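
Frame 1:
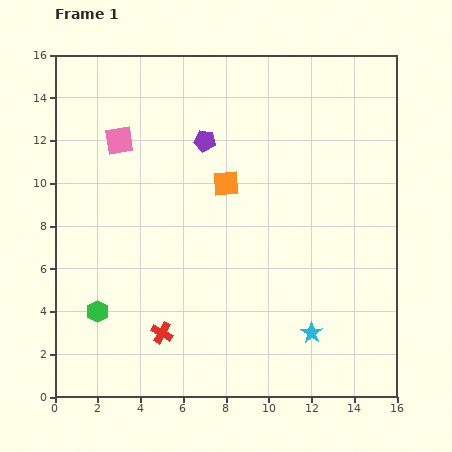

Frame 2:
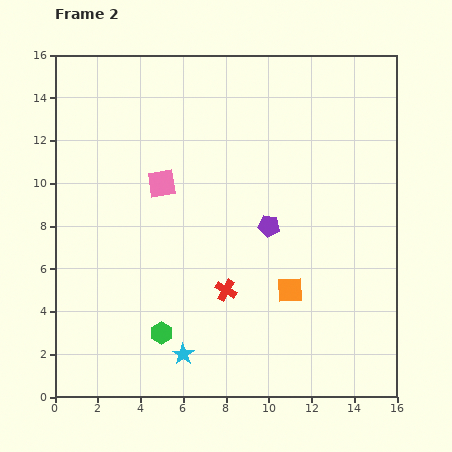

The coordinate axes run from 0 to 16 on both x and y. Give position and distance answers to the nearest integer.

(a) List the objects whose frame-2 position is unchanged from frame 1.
none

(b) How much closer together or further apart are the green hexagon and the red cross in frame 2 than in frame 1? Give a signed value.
+1

Distance in frame 1: 3. Distance in frame 2: 4.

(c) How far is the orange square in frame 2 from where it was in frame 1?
6

The orange square moved from (8, 10) to (11, 5), a distance of √(3² + 5²) ≈ 6.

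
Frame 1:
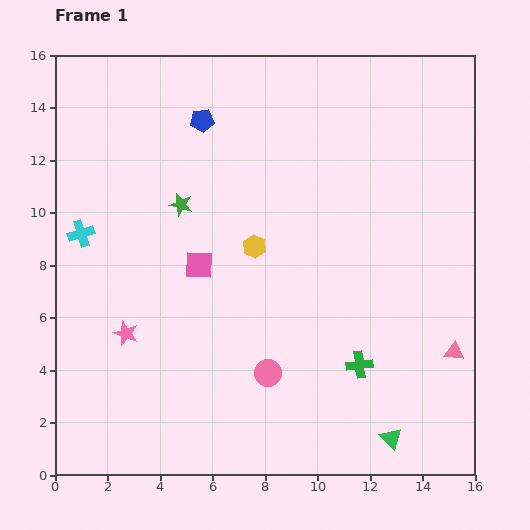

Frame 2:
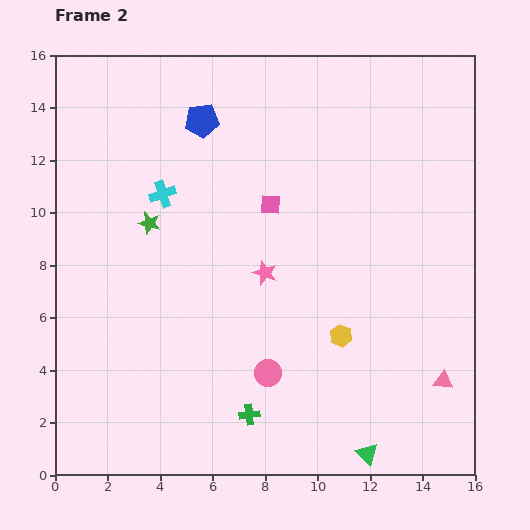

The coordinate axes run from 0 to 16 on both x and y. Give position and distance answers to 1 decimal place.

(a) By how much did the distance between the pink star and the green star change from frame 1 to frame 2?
-0.5

Distance in frame 1: 5.3. Distance in frame 2: 4.8.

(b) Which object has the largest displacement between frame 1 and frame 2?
the pink star

(moved 5.8; next 4.7)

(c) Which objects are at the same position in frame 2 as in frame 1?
the blue pentagon, the pink circle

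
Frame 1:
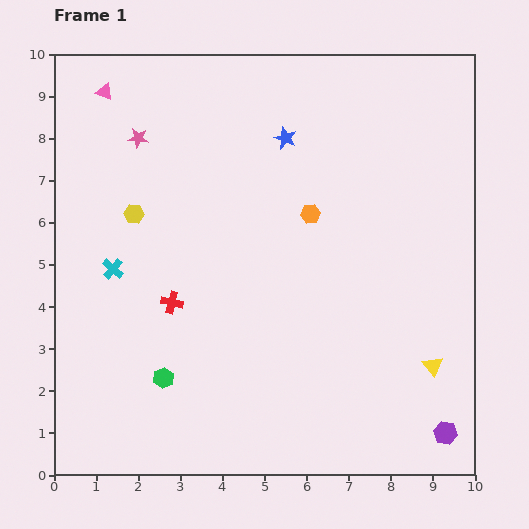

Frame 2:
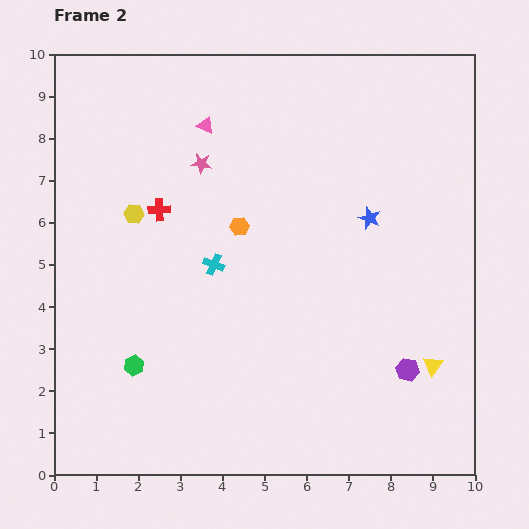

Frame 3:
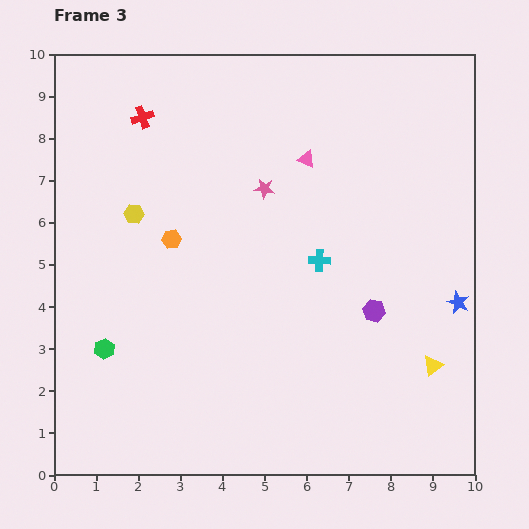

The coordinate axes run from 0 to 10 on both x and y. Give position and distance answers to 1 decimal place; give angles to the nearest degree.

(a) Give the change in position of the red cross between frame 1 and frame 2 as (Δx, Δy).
(-0.3, 2.2)

The red cross was at (2.8, 4.1) in frame 1 and (2.5, 6.3) in frame 2.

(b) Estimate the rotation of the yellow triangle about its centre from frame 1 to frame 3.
31° clockwise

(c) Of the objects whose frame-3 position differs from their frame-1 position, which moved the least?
the green hexagon

(moved 1.6)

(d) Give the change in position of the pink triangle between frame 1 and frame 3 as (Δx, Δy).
(4.8, -1.6)

The pink triangle was at (1.2, 9.1) in frame 1 and (6.0, 7.5) in frame 3.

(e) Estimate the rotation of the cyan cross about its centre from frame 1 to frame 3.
39° counter-clockwise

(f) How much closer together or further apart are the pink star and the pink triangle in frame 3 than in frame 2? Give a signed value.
+0.3

Distance in frame 2: 0.9. Distance in frame 3: 1.2.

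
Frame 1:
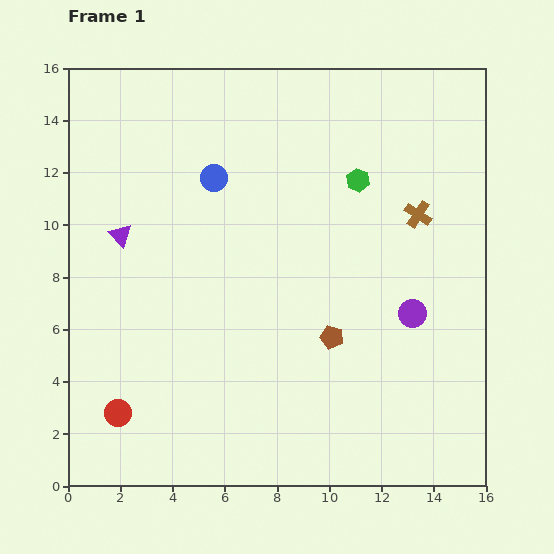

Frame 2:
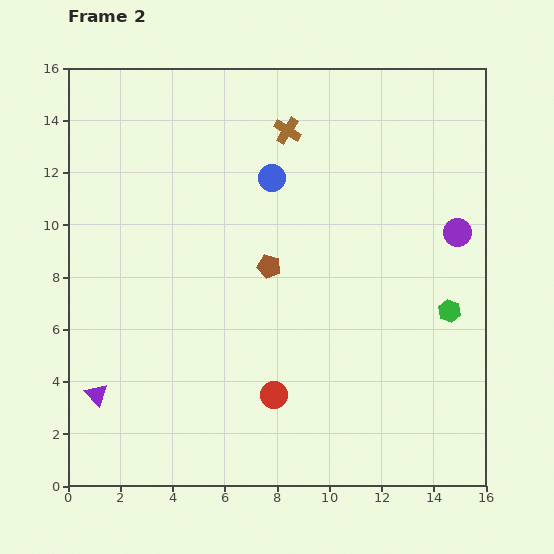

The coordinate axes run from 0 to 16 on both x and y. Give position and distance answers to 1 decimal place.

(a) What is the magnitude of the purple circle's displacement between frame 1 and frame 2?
3.5

The purple circle moved from (13.2, 6.6) to (14.9, 9.7), a distance of √(1.7² + 3.1²) ≈ 3.5.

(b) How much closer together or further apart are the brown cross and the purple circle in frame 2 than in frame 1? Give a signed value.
+3.8

Distance in frame 1: 3.8. Distance in frame 2: 7.6.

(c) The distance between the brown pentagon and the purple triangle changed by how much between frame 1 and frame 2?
-0.8

Distance in frame 1: 9.0. Distance in frame 2: 8.2.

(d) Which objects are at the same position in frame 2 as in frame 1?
none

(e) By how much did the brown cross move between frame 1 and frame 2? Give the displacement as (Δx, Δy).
(-5.0, 3.2)

The brown cross was at (13.4, 10.4) in frame 1 and (8.4, 13.6) in frame 2.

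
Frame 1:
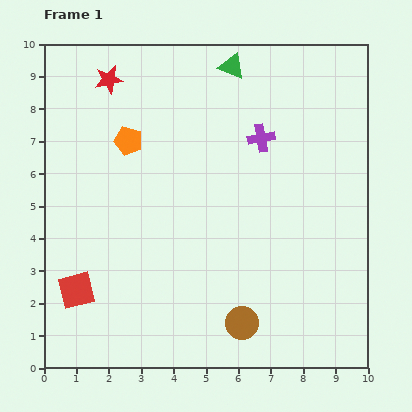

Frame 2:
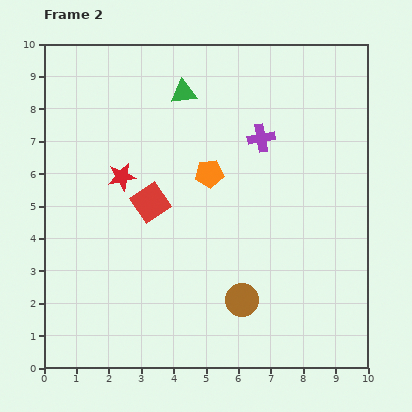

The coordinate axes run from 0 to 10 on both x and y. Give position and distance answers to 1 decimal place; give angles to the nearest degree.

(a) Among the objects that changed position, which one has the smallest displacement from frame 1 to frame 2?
the brown circle

(moved 0.7)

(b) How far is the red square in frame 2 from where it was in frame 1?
3.5

The red square moved from (1.0, 2.4) to (3.3, 5.1), a distance of √(2.3² + 2.7²) ≈ 3.5.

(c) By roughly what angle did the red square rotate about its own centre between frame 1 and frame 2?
21° counter-clockwise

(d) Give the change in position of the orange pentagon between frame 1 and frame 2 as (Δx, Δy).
(2.5, -1.0)

The orange pentagon was at (2.6, 7.0) in frame 1 and (5.1, 6.0) in frame 2.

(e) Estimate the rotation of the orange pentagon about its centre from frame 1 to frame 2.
21° counter-clockwise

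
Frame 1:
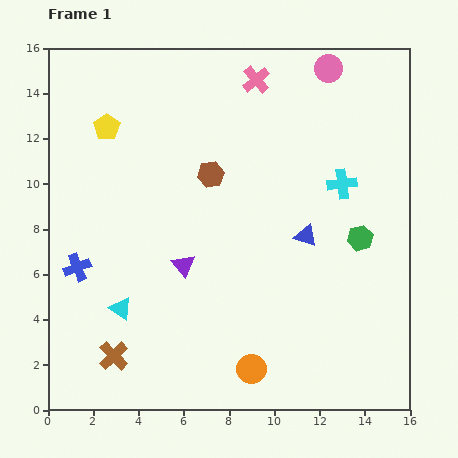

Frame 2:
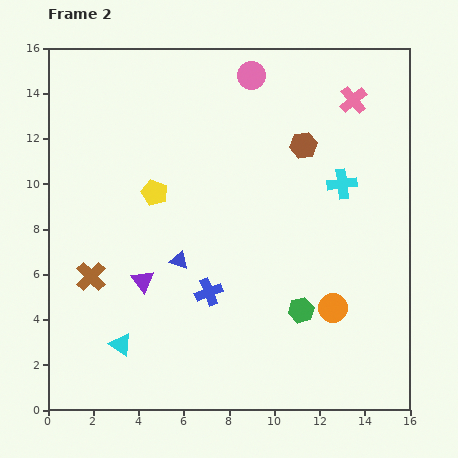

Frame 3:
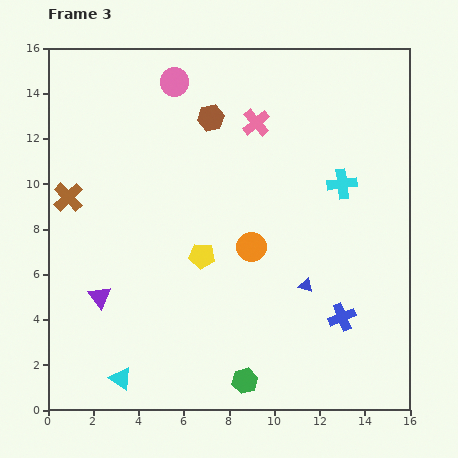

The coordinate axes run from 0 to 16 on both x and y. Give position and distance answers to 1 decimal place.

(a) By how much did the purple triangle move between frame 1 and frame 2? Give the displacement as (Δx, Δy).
(-1.8, -0.7)

The purple triangle was at (6.0, 6.4) in frame 1 and (4.2, 5.7) in frame 2.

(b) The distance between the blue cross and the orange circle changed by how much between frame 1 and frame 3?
-3.8

Distance in frame 1: 8.9. Distance in frame 3: 5.1.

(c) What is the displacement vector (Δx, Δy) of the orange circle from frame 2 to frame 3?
(-3.6, 2.7)

The orange circle was at (12.6, 4.5) in frame 2 and (9.0, 7.2) in frame 3.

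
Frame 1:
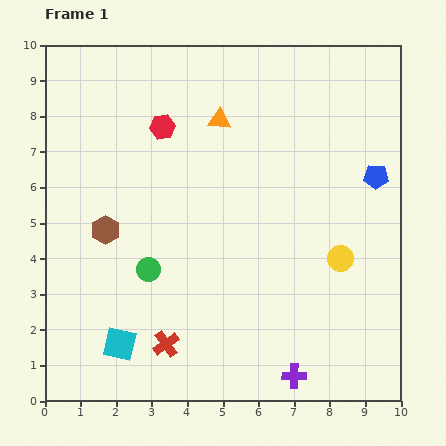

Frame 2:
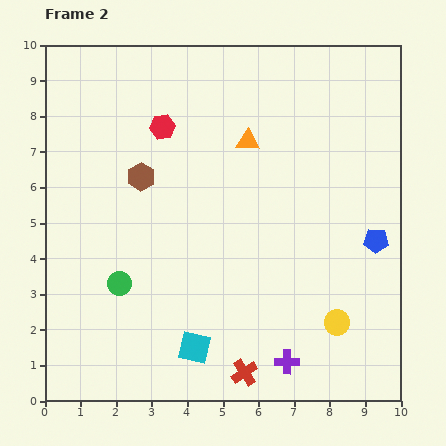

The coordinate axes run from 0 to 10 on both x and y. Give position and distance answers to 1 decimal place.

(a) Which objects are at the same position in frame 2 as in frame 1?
the red hexagon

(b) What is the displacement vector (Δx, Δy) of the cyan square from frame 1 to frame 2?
(2.1, -0.1)

The cyan square was at (2.1, 1.6) in frame 1 and (4.2, 1.5) in frame 2.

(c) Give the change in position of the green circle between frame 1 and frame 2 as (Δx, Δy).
(-0.8, -0.4)

The green circle was at (2.9, 3.7) in frame 1 and (2.1, 3.3) in frame 2.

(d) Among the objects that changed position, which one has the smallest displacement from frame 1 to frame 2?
the purple cross

(moved 0.4)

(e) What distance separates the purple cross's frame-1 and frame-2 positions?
0.4

The purple cross moved from (7.0, 0.7) to (6.8, 1.1), a distance of √(0.2² + 0.4²) ≈ 0.4.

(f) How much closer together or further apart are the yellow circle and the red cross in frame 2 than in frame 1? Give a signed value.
-2.5

Distance in frame 1: 5.5. Distance in frame 2: 3.0.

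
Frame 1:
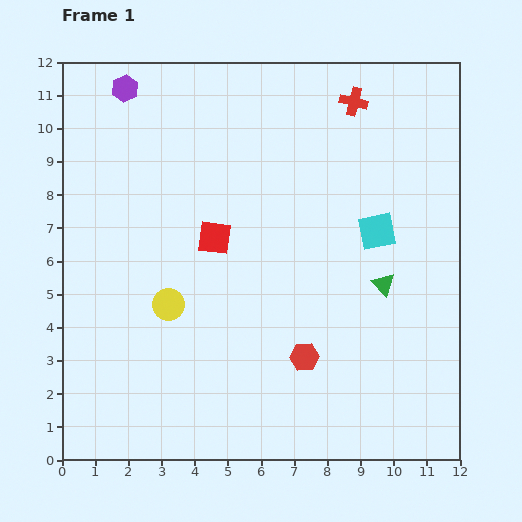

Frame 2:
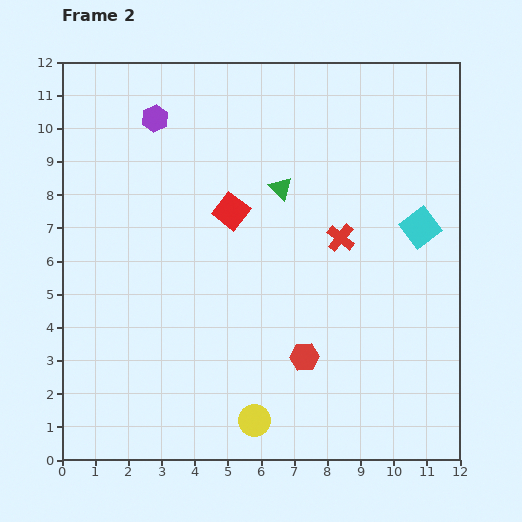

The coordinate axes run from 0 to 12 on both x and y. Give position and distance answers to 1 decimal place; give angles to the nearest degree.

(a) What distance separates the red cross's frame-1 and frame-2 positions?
4.1

The red cross moved from (8.8, 10.8) to (8.4, 6.7), a distance of √(0.4² + 4.1²) ≈ 4.1.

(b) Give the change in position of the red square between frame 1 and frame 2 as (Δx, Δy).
(0.5, 0.8)

The red square was at (4.6, 6.7) in frame 1 and (5.1, 7.5) in frame 2.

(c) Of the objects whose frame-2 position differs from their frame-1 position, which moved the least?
the red square

(moved 0.9)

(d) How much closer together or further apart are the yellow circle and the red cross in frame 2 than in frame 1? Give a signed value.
-2.2

Distance in frame 1: 8.3. Distance in frame 2: 6.1.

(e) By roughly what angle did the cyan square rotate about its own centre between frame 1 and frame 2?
25° counter-clockwise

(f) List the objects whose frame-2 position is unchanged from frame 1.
the red hexagon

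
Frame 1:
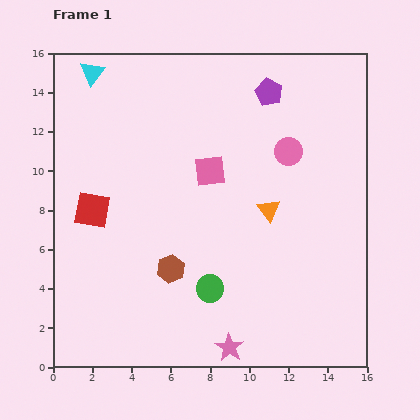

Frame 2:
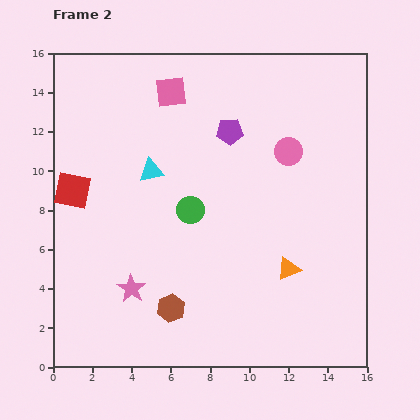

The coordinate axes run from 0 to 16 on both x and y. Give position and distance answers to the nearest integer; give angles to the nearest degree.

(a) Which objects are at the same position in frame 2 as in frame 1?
the pink circle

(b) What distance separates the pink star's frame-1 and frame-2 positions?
6

The pink star moved from (9, 1) to (4, 4), a distance of √(5² + 3²) ≈ 6.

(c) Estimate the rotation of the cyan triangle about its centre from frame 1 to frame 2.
40° clockwise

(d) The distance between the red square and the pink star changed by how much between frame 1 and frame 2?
-4

Distance in frame 1: 10. Distance in frame 2: 6.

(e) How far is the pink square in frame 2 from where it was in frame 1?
4

The pink square moved from (8, 10) to (6, 14), a distance of √(2² + 4²) ≈ 4.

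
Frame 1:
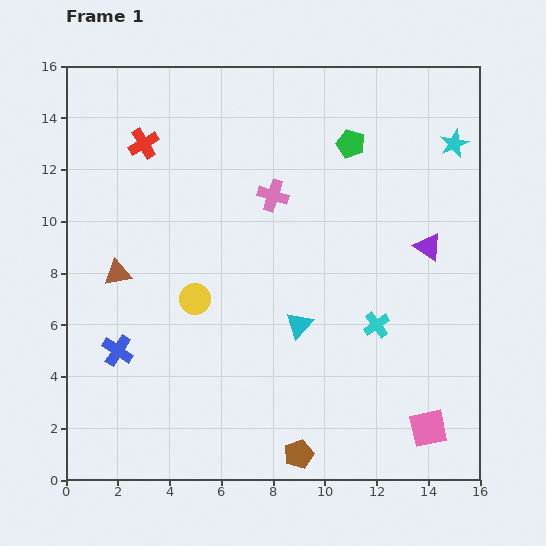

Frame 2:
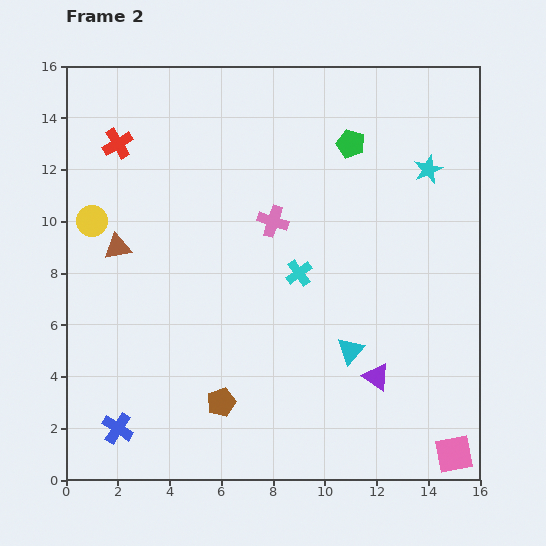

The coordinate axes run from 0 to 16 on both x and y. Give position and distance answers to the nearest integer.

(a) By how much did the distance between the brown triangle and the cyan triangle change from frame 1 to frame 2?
+3

Distance in frame 1: 7. Distance in frame 2: 10.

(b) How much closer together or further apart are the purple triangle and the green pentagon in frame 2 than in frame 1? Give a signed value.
+4

Distance in frame 1: 5. Distance in frame 2: 9.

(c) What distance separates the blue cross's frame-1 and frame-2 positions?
3

The blue cross moved from (2, 5) to (2, 2), a distance of √(0² + 3²) ≈ 3.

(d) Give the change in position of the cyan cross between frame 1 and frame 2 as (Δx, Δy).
(-3, 2)

The cyan cross was at (12, 6) in frame 1 and (9, 8) in frame 2.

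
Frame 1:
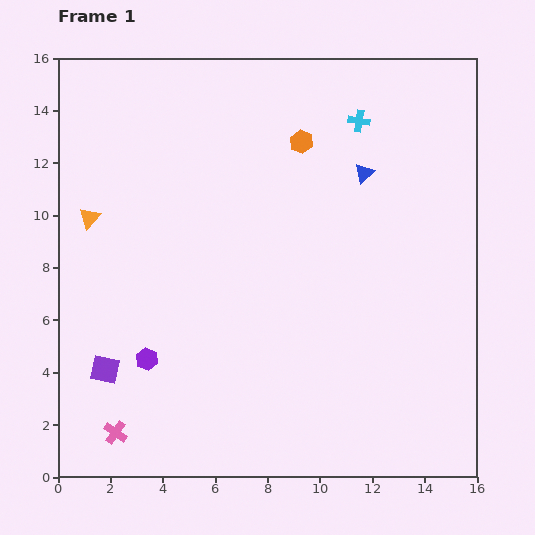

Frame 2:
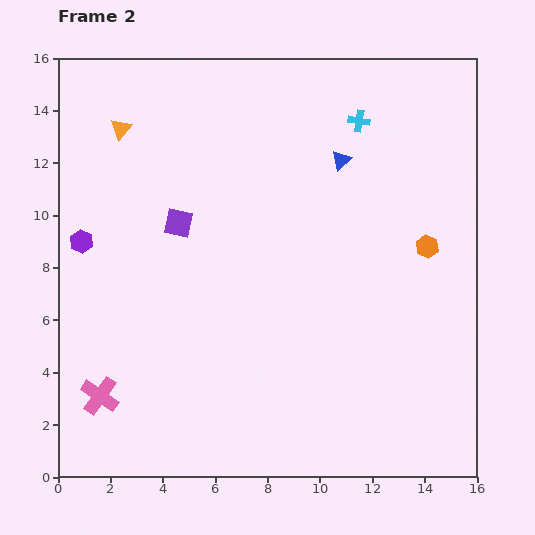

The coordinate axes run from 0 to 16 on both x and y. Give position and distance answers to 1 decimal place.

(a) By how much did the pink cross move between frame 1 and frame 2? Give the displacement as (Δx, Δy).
(-0.6, 1.4)

The pink cross was at (2.2, 1.7) in frame 1 and (1.6, 3.1) in frame 2.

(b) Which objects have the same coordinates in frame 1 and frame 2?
the cyan cross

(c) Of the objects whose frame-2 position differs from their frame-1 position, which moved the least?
the blue triangle

(moved 1.0)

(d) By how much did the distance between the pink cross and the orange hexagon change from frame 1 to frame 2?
+0.5

Distance in frame 1: 13.2. Distance in frame 2: 13.7.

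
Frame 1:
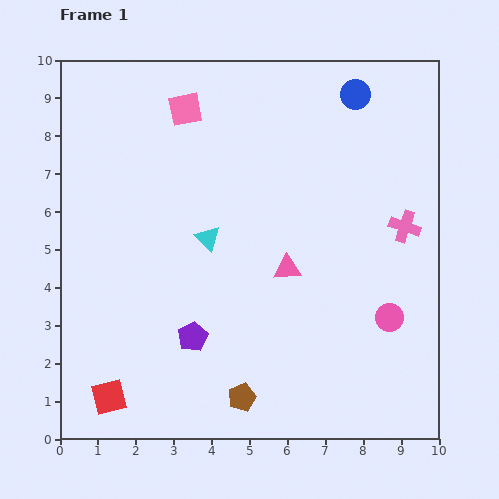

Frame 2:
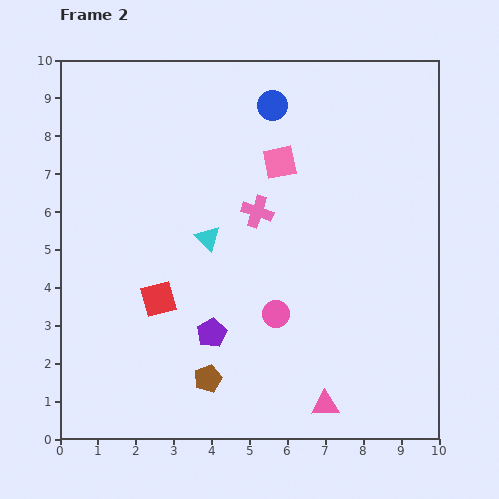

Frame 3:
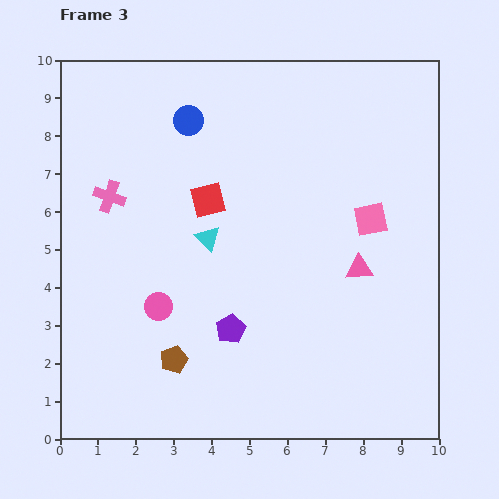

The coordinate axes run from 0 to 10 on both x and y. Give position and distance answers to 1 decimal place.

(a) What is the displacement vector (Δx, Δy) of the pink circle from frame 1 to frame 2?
(-3.0, 0.1)

The pink circle was at (8.7, 3.2) in frame 1 and (5.7, 3.3) in frame 2.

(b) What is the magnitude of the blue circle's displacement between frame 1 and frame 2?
2.2

The blue circle moved from (7.8, 9.1) to (5.6, 8.8), a distance of √(2.2² + 0.3²) ≈ 2.2.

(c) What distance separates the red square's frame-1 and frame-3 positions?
5.8

The red square moved from (1.3, 1.1) to (3.9, 6.3), a distance of √(2.6² + 5.2²) ≈ 5.8.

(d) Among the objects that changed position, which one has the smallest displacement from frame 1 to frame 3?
the purple pentagon

(moved 1.0)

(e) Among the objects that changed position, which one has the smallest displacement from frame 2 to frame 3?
the purple pentagon

(moved 0.5)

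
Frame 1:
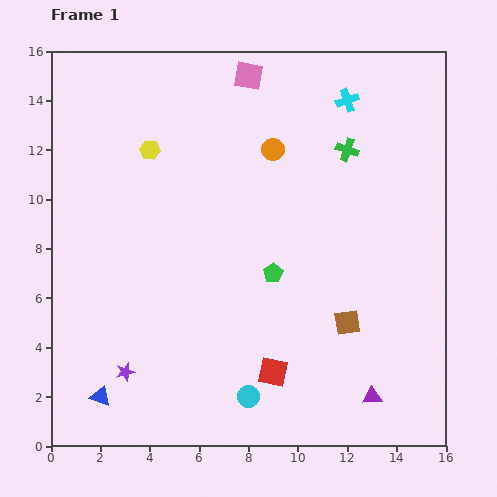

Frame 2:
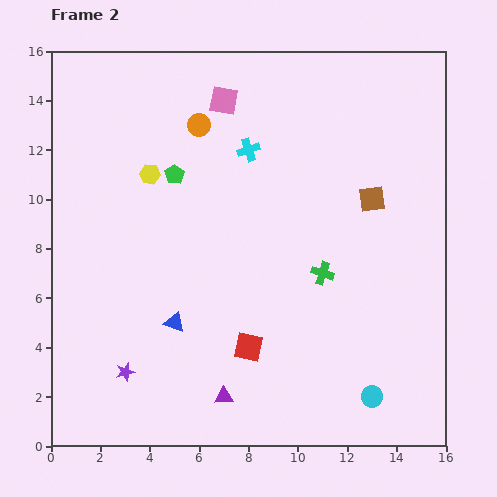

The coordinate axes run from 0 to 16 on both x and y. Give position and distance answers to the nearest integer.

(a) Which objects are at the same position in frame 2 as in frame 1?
the purple star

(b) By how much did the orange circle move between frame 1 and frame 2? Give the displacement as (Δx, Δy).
(-3, 1)

The orange circle was at (9, 12) in frame 1 and (6, 13) in frame 2.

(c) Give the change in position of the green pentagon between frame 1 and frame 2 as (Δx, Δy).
(-4, 4)

The green pentagon was at (9, 7) in frame 1 and (5, 11) in frame 2.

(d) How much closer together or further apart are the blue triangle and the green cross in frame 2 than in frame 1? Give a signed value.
-8

Distance in frame 1: 14. Distance in frame 2: 6.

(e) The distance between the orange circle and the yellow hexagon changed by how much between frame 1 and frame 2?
-2

Distance in frame 1: 5. Distance in frame 2: 3.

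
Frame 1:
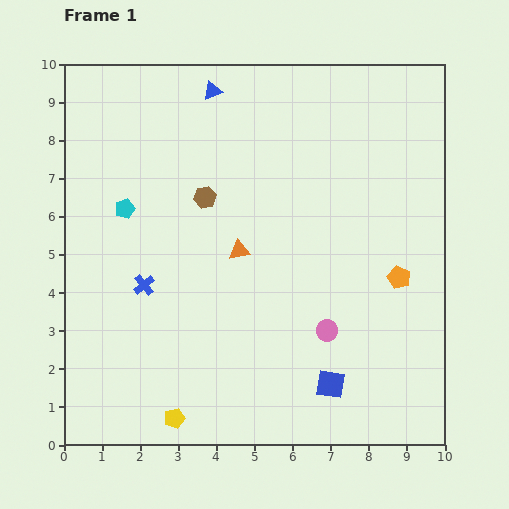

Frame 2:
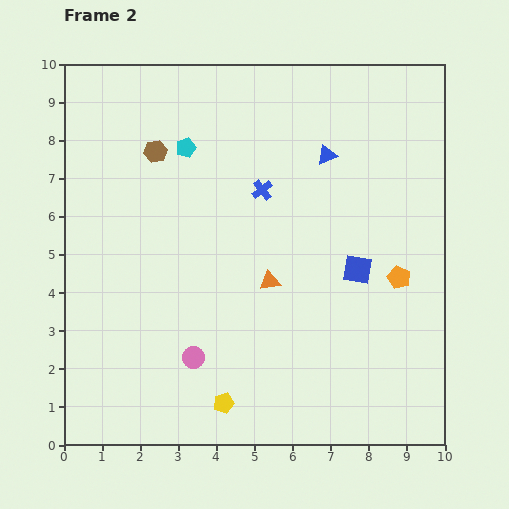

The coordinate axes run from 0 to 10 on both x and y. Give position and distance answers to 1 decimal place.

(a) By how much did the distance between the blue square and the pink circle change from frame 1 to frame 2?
+3.5

Distance in frame 1: 1.4. Distance in frame 2: 4.9.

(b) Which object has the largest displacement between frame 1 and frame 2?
the blue cross

(moved 4.0; next 3.6)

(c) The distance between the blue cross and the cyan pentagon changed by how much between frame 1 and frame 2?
+0.2

Distance in frame 1: 2.1. Distance in frame 2: 2.3.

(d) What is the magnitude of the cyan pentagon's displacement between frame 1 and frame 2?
2.3

The cyan pentagon moved from (1.6, 6.2) to (3.2, 7.8), a distance of √(1.6² + 1.6²) ≈ 2.3.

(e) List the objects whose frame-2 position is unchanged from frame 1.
the orange pentagon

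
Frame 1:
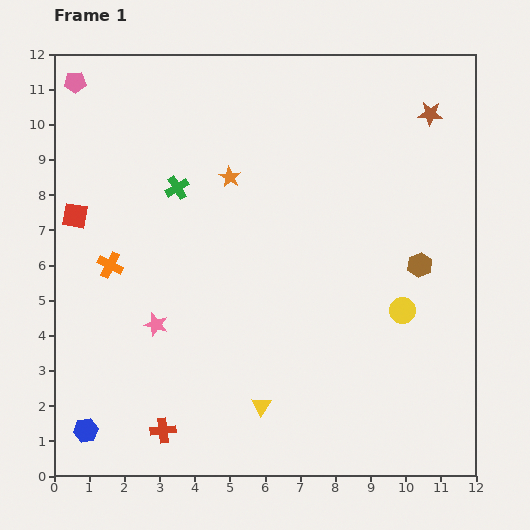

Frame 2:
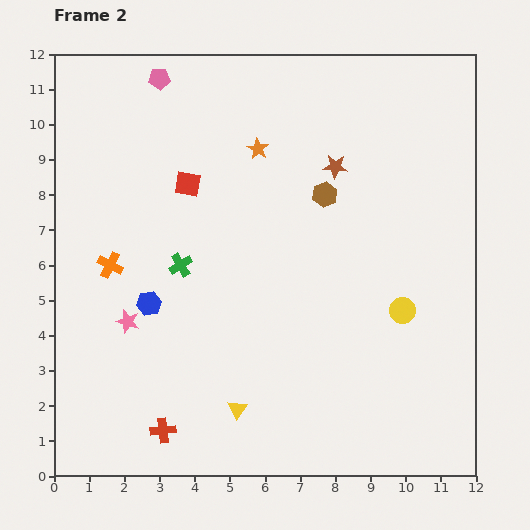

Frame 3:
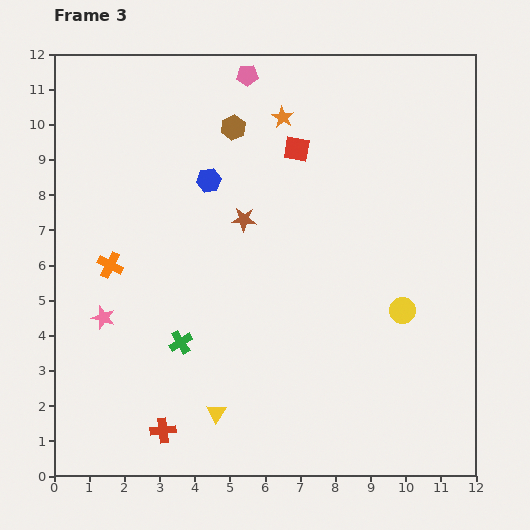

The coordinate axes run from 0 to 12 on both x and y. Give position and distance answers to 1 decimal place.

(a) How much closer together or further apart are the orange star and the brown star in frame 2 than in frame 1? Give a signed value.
-3.7

Distance in frame 1: 6.0. Distance in frame 2: 2.3.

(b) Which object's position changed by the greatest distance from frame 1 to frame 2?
the blue hexagon

(moved 4.0; next 3.4)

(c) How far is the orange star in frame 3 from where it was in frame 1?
2.3

The orange star moved from (5.0, 8.5) to (6.5, 10.2), a distance of √(1.5² + 1.7²) ≈ 2.3.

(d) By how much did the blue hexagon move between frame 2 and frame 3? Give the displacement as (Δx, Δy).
(1.7, 3.5)

The blue hexagon was at (2.7, 4.9) in frame 2 and (4.4, 8.4) in frame 3.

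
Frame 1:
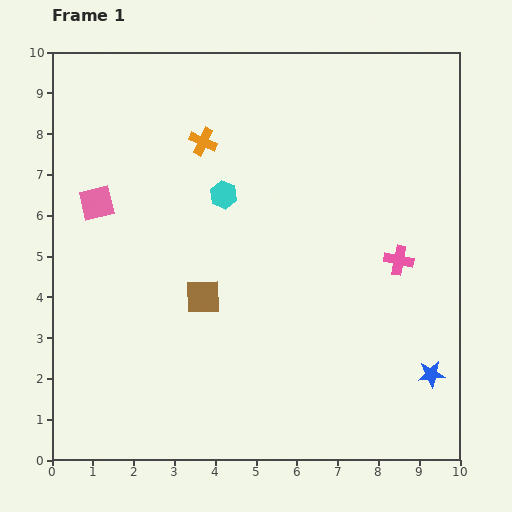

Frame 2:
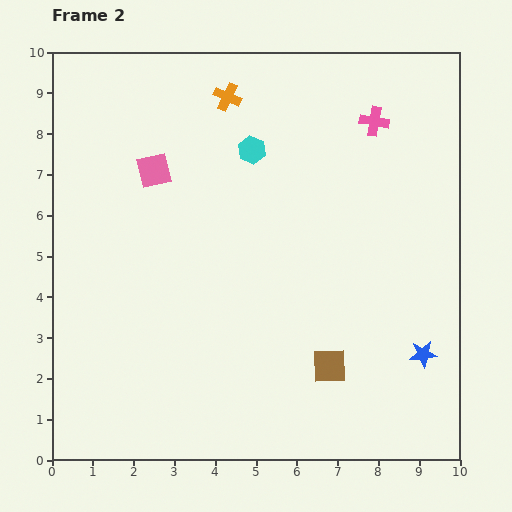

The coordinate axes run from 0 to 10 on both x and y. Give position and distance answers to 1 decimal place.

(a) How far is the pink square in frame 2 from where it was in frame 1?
1.6

The pink square moved from (1.1, 6.3) to (2.5, 7.1), a distance of √(1.4² + 0.8²) ≈ 1.6.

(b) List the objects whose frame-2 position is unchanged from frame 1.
none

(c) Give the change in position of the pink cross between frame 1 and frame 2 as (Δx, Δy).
(-0.6, 3.4)

The pink cross was at (8.5, 4.9) in frame 1 and (7.9, 8.3) in frame 2.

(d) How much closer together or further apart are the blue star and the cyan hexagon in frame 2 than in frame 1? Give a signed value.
-0.2

Distance in frame 1: 6.7. Distance in frame 2: 6.5.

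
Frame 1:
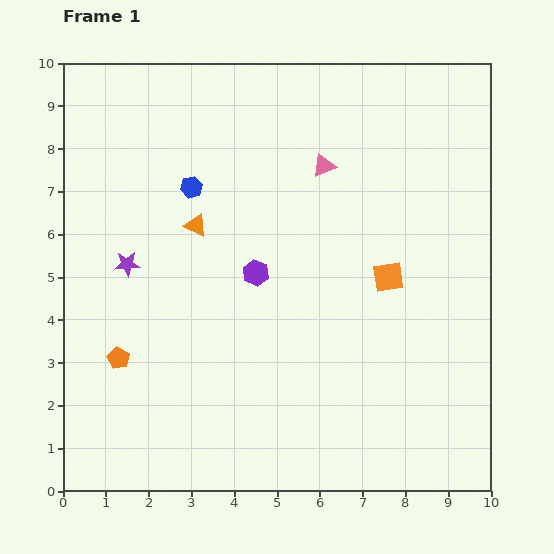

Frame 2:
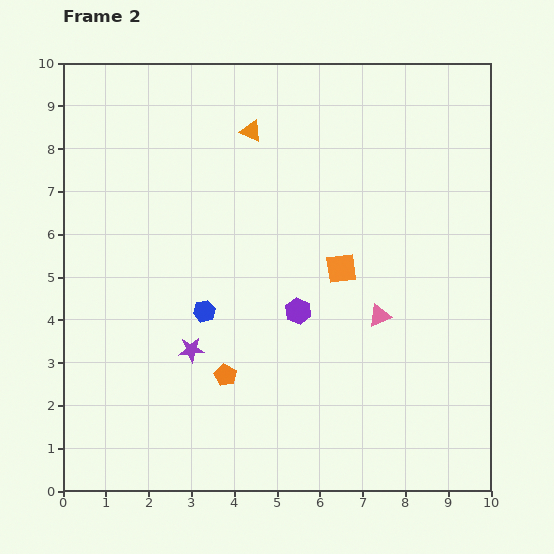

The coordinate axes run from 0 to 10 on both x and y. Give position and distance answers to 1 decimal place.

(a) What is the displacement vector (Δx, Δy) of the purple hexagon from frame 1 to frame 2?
(1.0, -0.9)

The purple hexagon was at (4.5, 5.1) in frame 1 and (5.5, 4.2) in frame 2.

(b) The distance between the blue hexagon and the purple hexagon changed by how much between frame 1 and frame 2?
-0.3

Distance in frame 1: 2.5. Distance in frame 2: 2.2.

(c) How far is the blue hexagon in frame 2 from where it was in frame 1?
2.9

The blue hexagon moved from (3.0, 7.1) to (3.3, 4.2), a distance of √(0.3² + 2.9²) ≈ 2.9.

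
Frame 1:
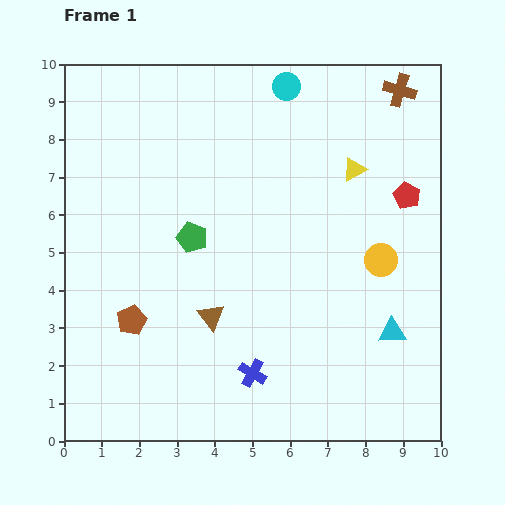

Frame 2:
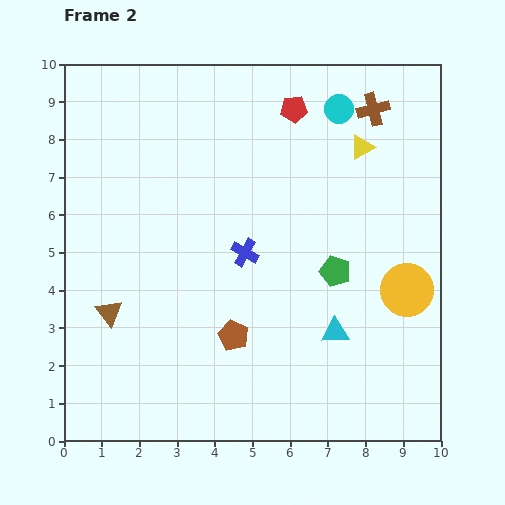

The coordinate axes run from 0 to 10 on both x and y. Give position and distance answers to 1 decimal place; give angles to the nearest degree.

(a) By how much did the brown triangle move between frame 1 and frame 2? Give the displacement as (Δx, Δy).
(-2.7, 0.1)

The brown triangle was at (3.9, 3.3) in frame 1 and (1.2, 3.4) in frame 2.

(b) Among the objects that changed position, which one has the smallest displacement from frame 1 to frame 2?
the yellow triangle

(moved 0.6)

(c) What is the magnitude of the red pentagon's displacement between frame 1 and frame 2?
3.8

The red pentagon moved from (9.1, 6.5) to (6.1, 8.8), a distance of √(3.0² + 2.3²) ≈ 3.8.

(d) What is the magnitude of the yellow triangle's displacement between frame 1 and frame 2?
0.6

The yellow triangle moved from (7.7, 7.2) to (7.9, 7.8), a distance of √(0.2² + 0.6²) ≈ 0.6.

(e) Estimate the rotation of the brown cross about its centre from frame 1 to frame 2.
31° counter-clockwise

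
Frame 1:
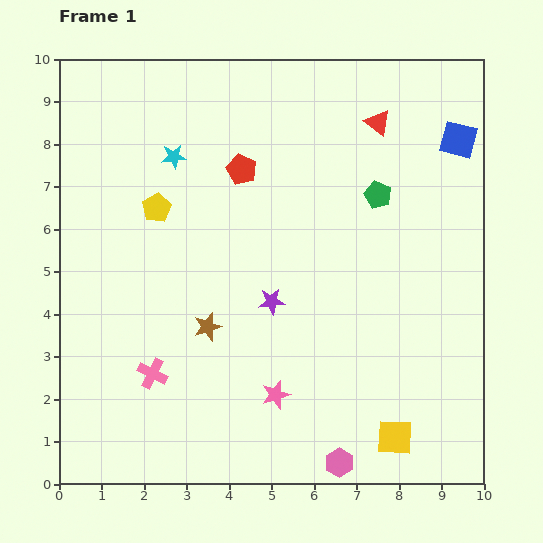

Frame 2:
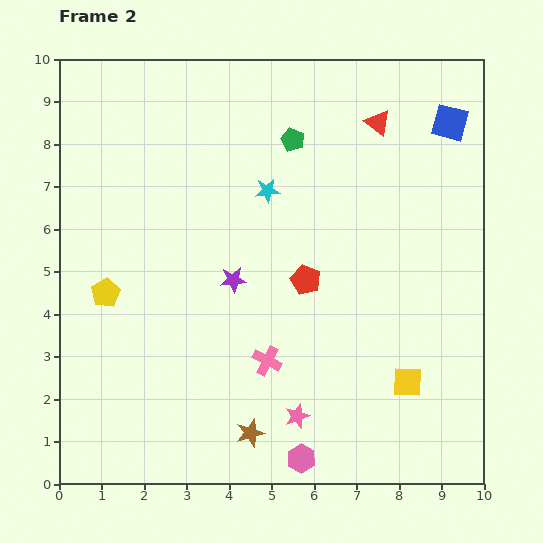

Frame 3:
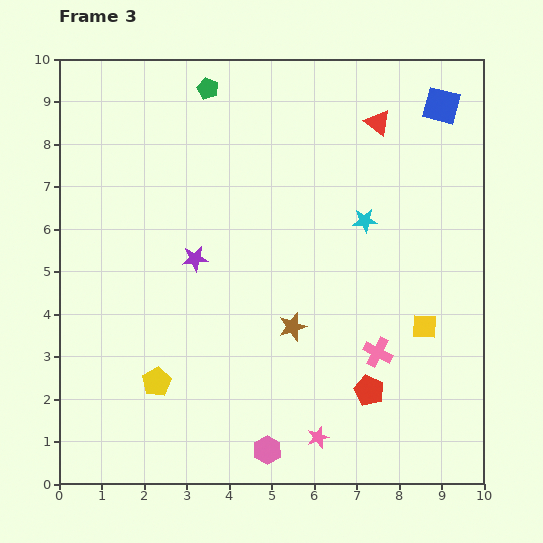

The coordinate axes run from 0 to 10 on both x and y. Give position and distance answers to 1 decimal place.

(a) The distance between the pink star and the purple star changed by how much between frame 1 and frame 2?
+1.3

Distance in frame 1: 2.2. Distance in frame 2: 3.5.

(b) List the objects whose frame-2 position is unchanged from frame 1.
the red triangle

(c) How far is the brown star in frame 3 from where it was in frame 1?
2.0

The brown star moved from (3.5, 3.7) to (5.5, 3.7), a distance of √(2.0² + 0.0²) ≈ 2.0.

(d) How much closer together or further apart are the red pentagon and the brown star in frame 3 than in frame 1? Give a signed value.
-1.5

Distance in frame 1: 3.8. Distance in frame 3: 2.3.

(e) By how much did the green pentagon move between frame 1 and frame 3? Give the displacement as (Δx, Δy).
(-4.0, 2.5)

The green pentagon was at (7.5, 6.8) in frame 1 and (3.5, 9.3) in frame 3.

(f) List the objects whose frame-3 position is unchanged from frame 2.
the red triangle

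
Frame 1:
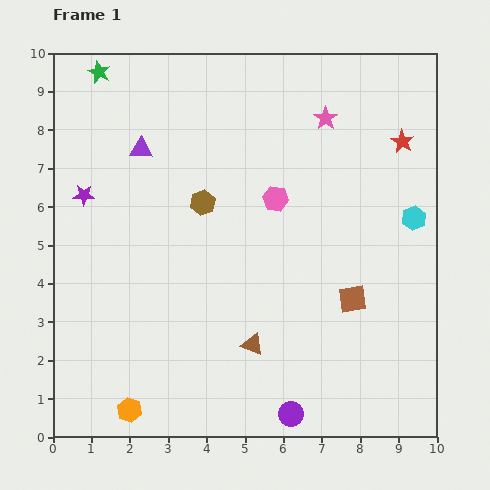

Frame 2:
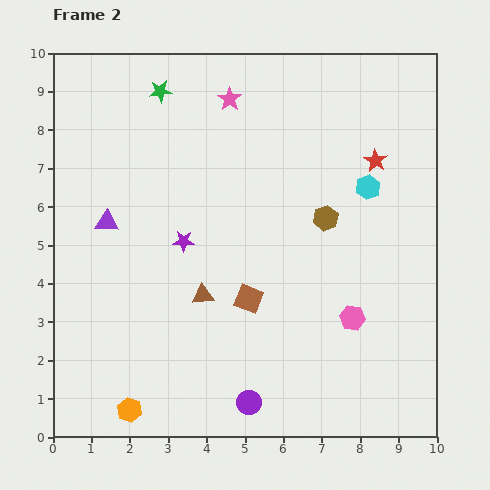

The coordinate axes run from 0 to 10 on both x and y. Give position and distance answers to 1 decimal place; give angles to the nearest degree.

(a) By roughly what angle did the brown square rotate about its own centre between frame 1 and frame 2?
31° clockwise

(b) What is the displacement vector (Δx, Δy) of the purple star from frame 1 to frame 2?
(2.6, -1.2)

The purple star was at (0.8, 6.3) in frame 1 and (3.4, 5.1) in frame 2.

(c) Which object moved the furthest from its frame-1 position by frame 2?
the pink hexagon

(moved 3.7; next 3.2)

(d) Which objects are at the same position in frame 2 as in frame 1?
the orange hexagon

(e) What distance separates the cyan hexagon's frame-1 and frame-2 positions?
1.4

The cyan hexagon moved from (9.4, 5.7) to (8.2, 6.5), a distance of √(1.2² + 0.8²) ≈ 1.4.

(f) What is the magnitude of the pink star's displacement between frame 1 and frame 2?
2.5

The pink star moved from (7.1, 8.3) to (4.6, 8.8), a distance of √(2.5² + 0.5²) ≈ 2.5.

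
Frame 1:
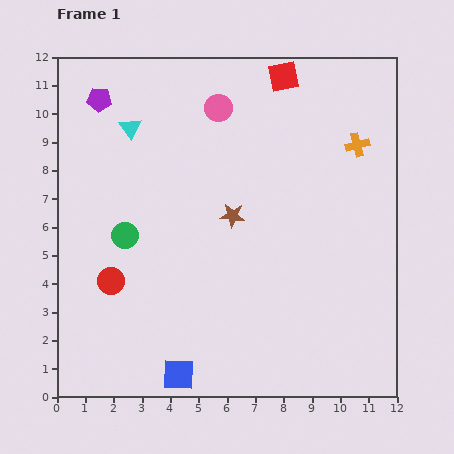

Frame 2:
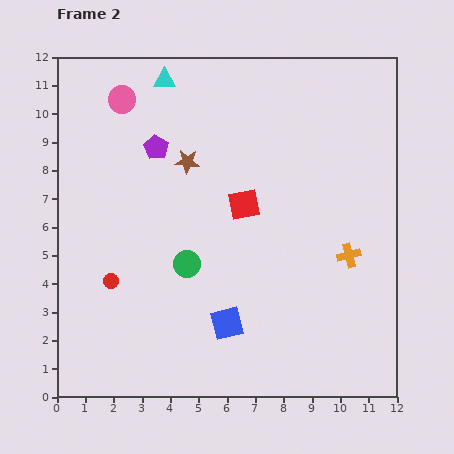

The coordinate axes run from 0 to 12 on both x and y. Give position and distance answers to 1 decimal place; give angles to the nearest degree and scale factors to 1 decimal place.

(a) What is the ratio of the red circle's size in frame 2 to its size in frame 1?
0.6×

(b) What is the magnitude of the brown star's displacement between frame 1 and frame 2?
2.5

The brown star moved from (6.2, 6.4) to (4.6, 8.3), a distance of √(1.6² + 1.9²) ≈ 2.5.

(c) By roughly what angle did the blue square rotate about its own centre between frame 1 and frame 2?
16° counter-clockwise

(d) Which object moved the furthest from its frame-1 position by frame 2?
the red square

(moved 4.7; next 3.9)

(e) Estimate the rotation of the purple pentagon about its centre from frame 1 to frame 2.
26° clockwise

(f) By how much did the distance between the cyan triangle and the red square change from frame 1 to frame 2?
-0.5

Distance in frame 1: 5.7. Distance in frame 2: 5.2.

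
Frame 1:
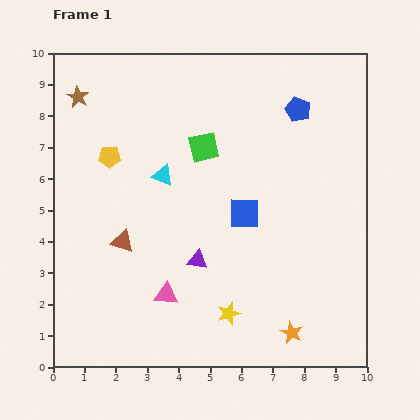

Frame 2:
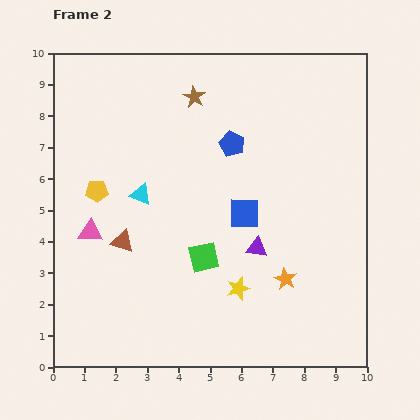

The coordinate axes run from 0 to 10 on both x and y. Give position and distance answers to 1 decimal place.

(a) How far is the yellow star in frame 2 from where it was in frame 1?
0.9

The yellow star moved from (5.6, 1.7) to (5.9, 2.5), a distance of √(0.3² + 0.8²) ≈ 0.9.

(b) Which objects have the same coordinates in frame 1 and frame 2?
the brown triangle, the blue square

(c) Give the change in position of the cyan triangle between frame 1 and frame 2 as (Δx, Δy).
(-0.7, -0.6)

The cyan triangle was at (3.5, 6.1) in frame 1 and (2.8, 5.5) in frame 2.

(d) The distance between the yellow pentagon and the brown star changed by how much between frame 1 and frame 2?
+2.2

Distance in frame 1: 2.1. Distance in frame 2: 4.3.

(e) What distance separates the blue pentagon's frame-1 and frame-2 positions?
2.4

The blue pentagon moved from (7.8, 8.2) to (5.7, 7.1), a distance of √(2.1² + 1.1²) ≈ 2.4.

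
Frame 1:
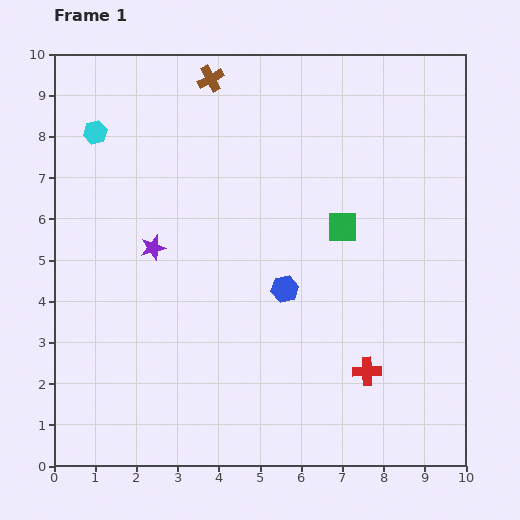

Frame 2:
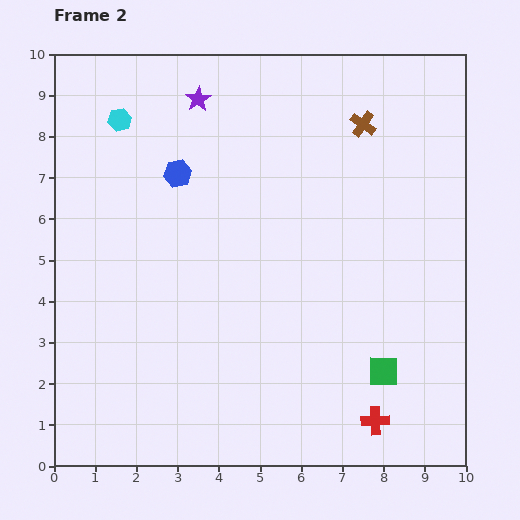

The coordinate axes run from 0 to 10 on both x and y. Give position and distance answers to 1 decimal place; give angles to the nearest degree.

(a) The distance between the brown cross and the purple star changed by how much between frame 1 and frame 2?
-0.3

Distance in frame 1: 4.3. Distance in frame 2: 4.0.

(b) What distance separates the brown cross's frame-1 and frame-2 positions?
3.9

The brown cross moved from (3.8, 9.4) to (7.5, 8.3), a distance of √(3.7² + 1.1²) ≈ 3.9.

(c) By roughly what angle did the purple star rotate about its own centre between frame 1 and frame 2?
16° counter-clockwise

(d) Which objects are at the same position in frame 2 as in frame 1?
none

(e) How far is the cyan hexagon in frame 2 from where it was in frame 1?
0.7

The cyan hexagon moved from (1.0, 8.1) to (1.6, 8.4), a distance of √(0.6² + 0.3²) ≈ 0.7.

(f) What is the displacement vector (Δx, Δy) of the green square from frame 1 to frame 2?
(1.0, -3.5)

The green square was at (7.0, 5.8) in frame 1 and (8.0, 2.3) in frame 2.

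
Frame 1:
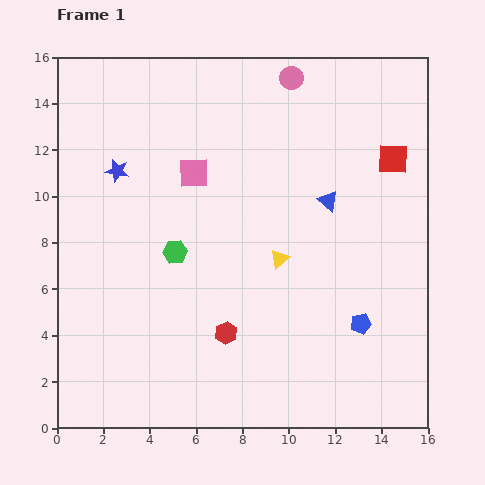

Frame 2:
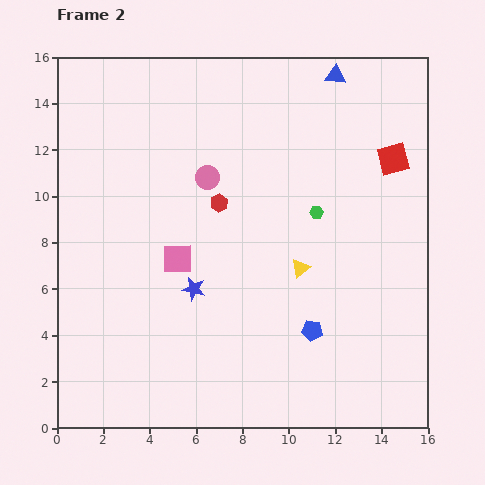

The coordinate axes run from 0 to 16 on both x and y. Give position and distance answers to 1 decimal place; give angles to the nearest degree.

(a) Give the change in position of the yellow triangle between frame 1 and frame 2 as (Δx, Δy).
(0.9, -0.4)

The yellow triangle was at (9.6, 7.3) in frame 1 and (10.5, 6.9) in frame 2.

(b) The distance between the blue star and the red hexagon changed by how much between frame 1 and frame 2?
-4.5

Distance in frame 1: 8.4. Distance in frame 2: 3.9.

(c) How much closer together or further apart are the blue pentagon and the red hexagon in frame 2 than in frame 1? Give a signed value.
+1.0

Distance in frame 1: 5.8. Distance in frame 2: 6.8.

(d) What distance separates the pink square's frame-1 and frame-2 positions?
3.8

The pink square moved from (5.9, 11.0) to (5.2, 7.3), a distance of √(0.7² + 3.7²) ≈ 3.8.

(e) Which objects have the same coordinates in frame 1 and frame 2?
the red square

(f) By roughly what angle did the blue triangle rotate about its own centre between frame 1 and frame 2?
34° counter-clockwise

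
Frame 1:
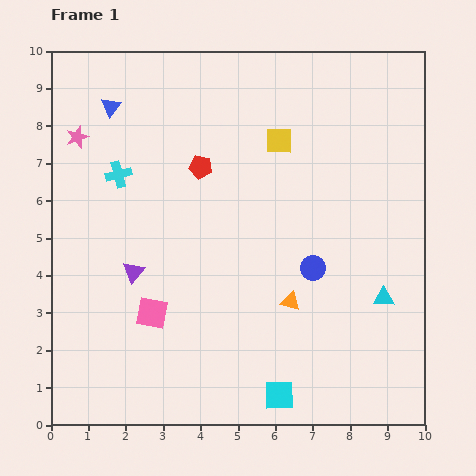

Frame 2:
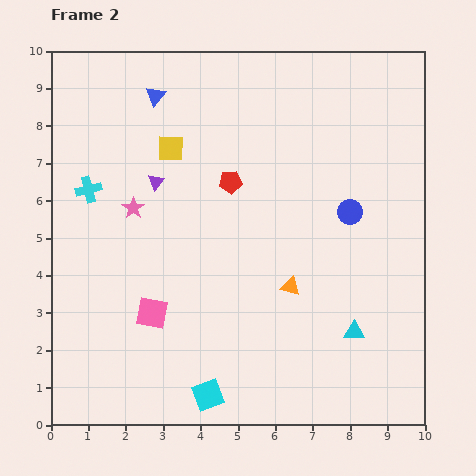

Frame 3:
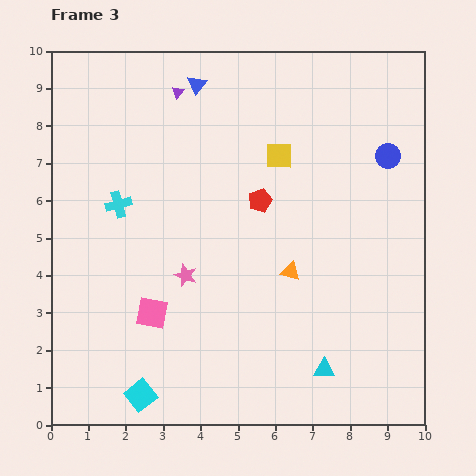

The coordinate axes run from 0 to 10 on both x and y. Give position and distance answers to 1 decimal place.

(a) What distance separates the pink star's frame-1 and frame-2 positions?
2.4

The pink star moved from (0.7, 7.7) to (2.2, 5.8), a distance of √(1.5² + 1.9²) ≈ 2.4.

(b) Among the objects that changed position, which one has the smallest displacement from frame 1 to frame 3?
the yellow square

(moved 0.4)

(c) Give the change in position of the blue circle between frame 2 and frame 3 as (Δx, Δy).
(1.0, 1.5)

The blue circle was at (8.0, 5.7) in frame 2 and (9.0, 7.2) in frame 3.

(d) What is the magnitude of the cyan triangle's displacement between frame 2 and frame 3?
1.3

The cyan triangle moved from (8.1, 2.5) to (7.3, 1.5), a distance of √(0.8² + 1.0²) ≈ 1.3.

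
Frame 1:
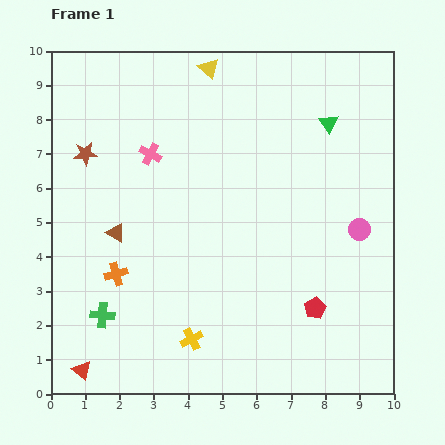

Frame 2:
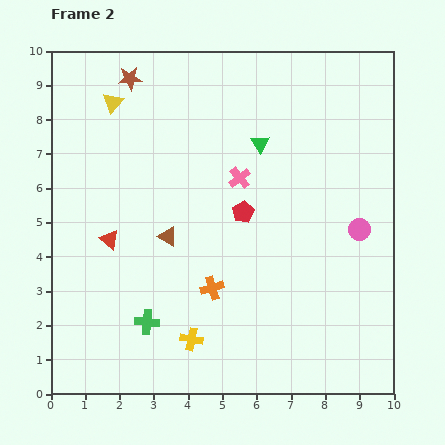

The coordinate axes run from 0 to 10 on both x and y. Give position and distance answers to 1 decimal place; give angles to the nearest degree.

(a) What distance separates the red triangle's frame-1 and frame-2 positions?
3.9

The red triangle moved from (0.9, 0.7) to (1.7, 4.5), a distance of √(0.8² + 3.8²) ≈ 3.9.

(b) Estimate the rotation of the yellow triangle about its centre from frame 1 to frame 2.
30° clockwise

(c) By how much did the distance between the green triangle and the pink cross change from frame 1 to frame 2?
-4.1

Distance in frame 1: 5.3. Distance in frame 2: 1.2.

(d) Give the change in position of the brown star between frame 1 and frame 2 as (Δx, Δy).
(1.3, 2.2)

The brown star was at (1.0, 7.0) in frame 1 and (2.3, 9.2) in frame 2.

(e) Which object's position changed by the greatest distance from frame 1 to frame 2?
the red triangle

(moved 3.9; next 3.5)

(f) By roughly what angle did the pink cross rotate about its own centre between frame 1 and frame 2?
24° clockwise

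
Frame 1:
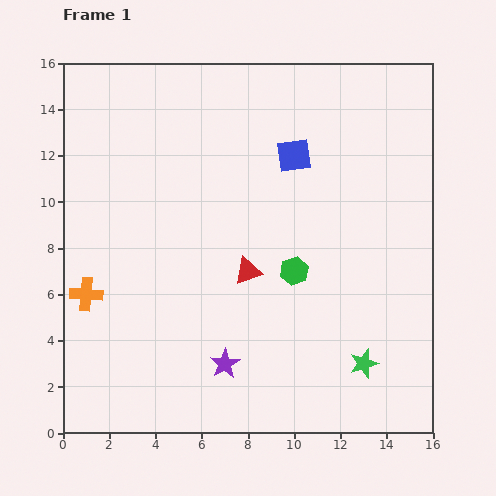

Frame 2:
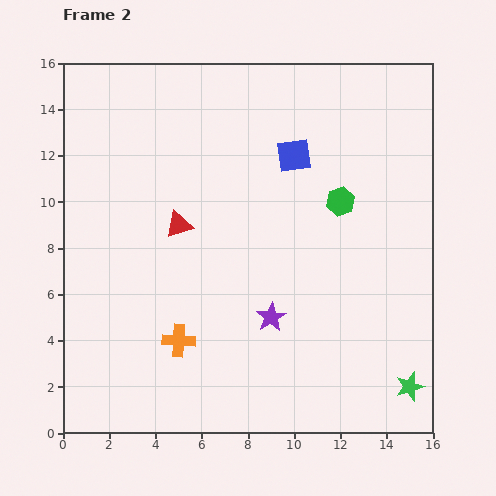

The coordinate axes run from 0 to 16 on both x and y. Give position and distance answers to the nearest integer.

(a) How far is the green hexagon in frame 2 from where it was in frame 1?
4

The green hexagon moved from (10, 7) to (12, 10), a distance of √(2² + 3²) ≈ 4.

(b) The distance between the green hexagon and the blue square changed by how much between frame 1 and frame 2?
-2

Distance in frame 1: 5. Distance in frame 2: 3.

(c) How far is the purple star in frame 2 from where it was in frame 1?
3

The purple star moved from (7, 3) to (9, 5), a distance of √(2² + 2²) ≈ 3.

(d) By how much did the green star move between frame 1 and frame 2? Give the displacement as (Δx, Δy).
(2, -1)

The green star was at (13, 3) in frame 1 and (15, 2) in frame 2.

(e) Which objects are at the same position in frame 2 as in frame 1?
the blue square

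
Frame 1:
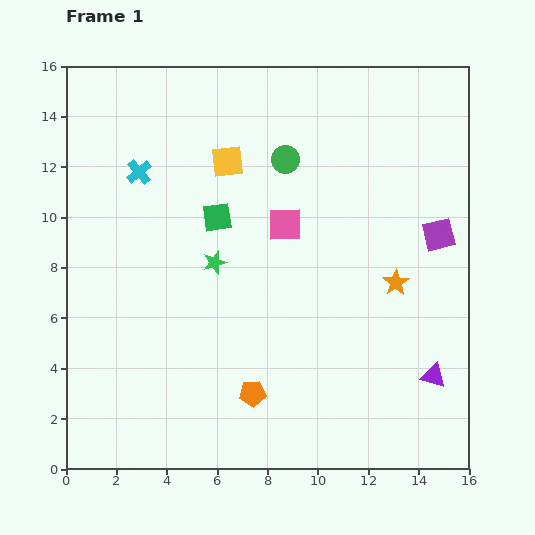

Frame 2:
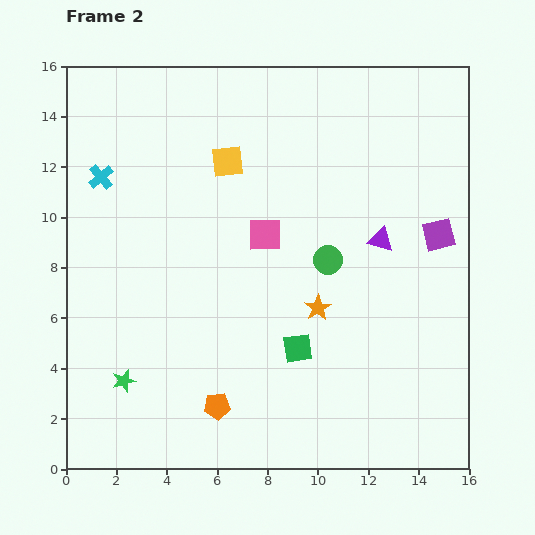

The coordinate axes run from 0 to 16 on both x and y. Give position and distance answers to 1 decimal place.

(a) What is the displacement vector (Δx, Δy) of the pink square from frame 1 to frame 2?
(-0.8, -0.4)

The pink square was at (8.7, 9.7) in frame 1 and (7.9, 9.3) in frame 2.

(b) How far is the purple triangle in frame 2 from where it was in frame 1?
5.8

The purple triangle moved from (14.6, 3.7) to (12.5, 9.1), a distance of √(2.1² + 5.4²) ≈ 5.8.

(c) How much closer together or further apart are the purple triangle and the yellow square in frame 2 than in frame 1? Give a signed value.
-5.0

Distance in frame 1: 11.8. Distance in frame 2: 6.8.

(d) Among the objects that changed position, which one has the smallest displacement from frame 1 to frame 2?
the pink square

(moved 0.9)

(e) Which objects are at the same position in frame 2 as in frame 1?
the yellow square, the purple square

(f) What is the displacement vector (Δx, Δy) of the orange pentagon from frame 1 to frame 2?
(-1.4, -0.5)

The orange pentagon was at (7.4, 3.0) in frame 1 and (6.0, 2.5) in frame 2.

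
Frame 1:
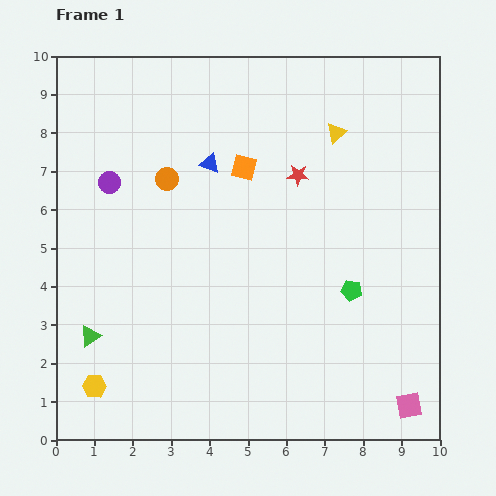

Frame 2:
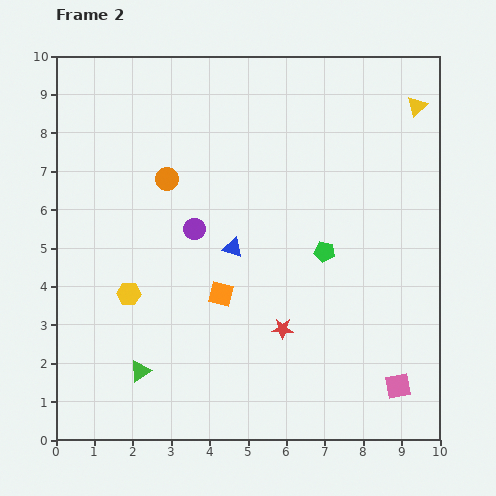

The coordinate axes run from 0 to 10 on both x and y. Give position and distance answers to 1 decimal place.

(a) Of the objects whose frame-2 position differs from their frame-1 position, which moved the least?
the pink square

(moved 0.6)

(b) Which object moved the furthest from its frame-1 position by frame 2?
the red star

(moved 4.0; next 3.4)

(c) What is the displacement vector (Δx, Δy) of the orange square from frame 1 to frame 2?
(-0.6, -3.3)

The orange square was at (4.9, 7.1) in frame 1 and (4.3, 3.8) in frame 2.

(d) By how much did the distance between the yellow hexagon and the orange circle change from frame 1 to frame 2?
-2.5

Distance in frame 1: 5.7. Distance in frame 2: 3.2.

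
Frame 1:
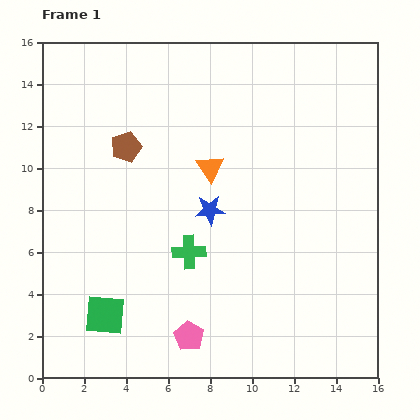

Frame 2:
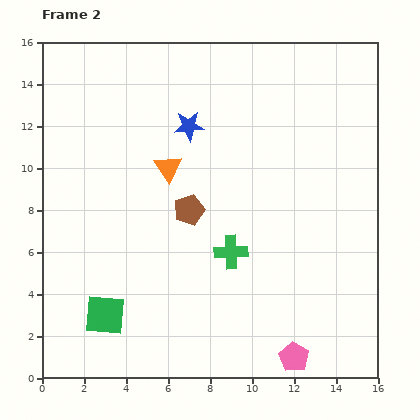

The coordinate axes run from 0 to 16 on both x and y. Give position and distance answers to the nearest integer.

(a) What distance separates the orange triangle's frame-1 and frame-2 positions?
2

The orange triangle moved from (8, 10) to (6, 10), a distance of √(2² + 0²) ≈ 2.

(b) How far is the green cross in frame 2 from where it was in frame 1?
2

The green cross moved from (7, 6) to (9, 6), a distance of √(2² + 0²) ≈ 2.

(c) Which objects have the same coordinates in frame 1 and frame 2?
the green square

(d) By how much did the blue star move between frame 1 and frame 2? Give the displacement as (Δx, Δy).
(-1, 4)

The blue star was at (8, 8) in frame 1 and (7, 12) in frame 2.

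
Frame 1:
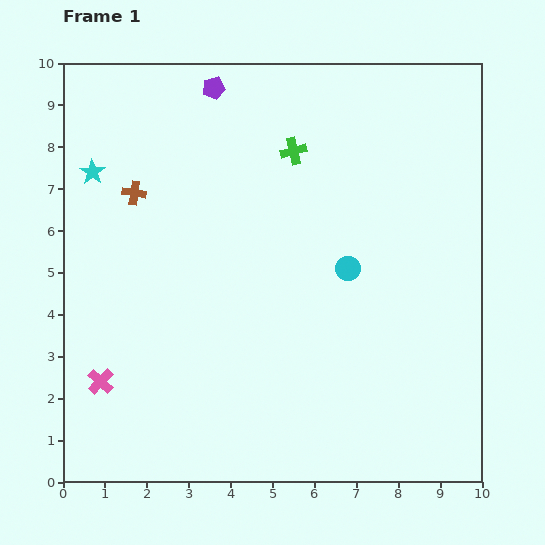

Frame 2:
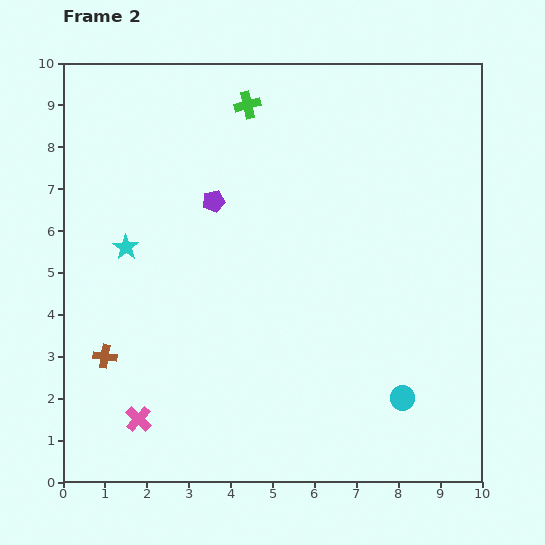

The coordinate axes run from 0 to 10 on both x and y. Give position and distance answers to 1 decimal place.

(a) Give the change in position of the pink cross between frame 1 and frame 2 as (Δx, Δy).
(0.9, -0.9)

The pink cross was at (0.9, 2.4) in frame 1 and (1.8, 1.5) in frame 2.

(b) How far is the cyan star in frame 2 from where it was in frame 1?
2.0

The cyan star moved from (0.7, 7.4) to (1.5, 5.6), a distance of √(0.8² + 1.8²) ≈ 2.0.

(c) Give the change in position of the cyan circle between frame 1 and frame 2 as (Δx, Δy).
(1.3, -3.1)

The cyan circle was at (6.8, 5.1) in frame 1 and (8.1, 2.0) in frame 2.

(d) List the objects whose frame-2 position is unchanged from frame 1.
none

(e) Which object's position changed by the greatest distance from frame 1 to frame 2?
the brown cross

(moved 4.0; next 3.4)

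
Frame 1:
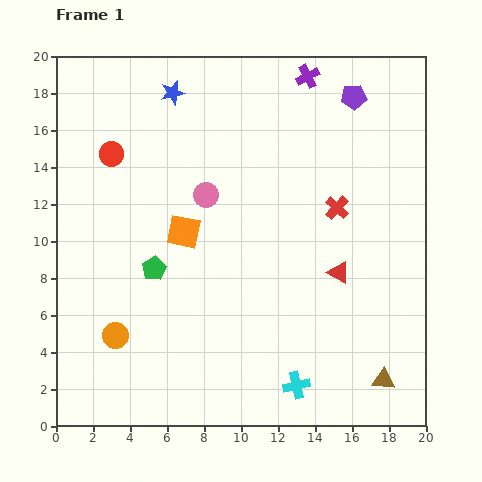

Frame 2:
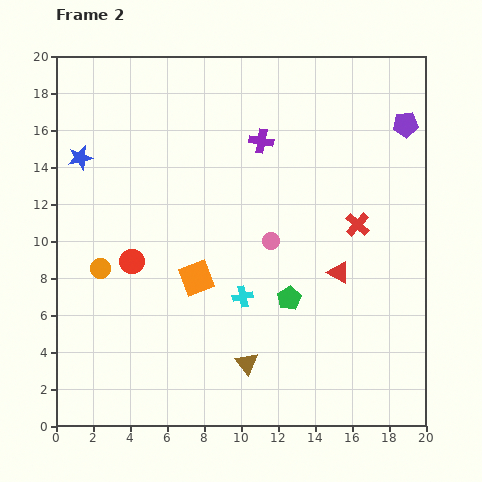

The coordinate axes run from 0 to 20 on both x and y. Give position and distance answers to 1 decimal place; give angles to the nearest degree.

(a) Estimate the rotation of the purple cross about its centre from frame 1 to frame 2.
37° clockwise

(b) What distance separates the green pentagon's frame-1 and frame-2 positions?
7.5

The green pentagon moved from (5.3, 8.5) to (12.6, 6.9), a distance of √(7.3² + 1.6²) ≈ 7.5.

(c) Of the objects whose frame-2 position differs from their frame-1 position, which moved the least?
the red cross

(moved 1.4)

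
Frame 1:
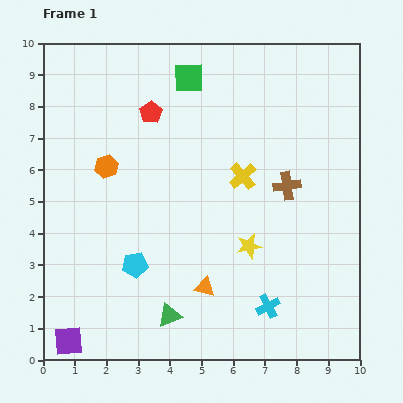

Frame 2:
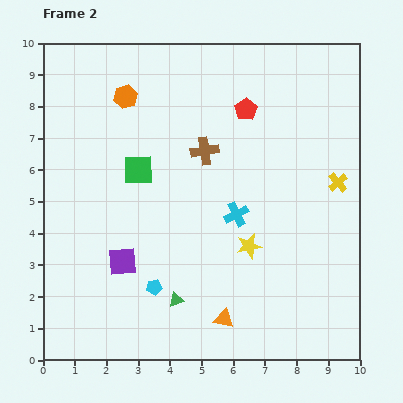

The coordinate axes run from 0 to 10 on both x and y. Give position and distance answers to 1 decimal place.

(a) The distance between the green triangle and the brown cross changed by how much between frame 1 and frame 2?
-0.7

Distance in frame 1: 5.5. Distance in frame 2: 4.8.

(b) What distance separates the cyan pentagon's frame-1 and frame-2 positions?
0.9

The cyan pentagon moved from (2.9, 3.0) to (3.5, 2.3), a distance of √(0.6² + 0.7²) ≈ 0.9.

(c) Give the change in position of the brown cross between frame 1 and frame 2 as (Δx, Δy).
(-2.6, 1.1)

The brown cross was at (7.7, 5.5) in frame 1 and (5.1, 6.6) in frame 2.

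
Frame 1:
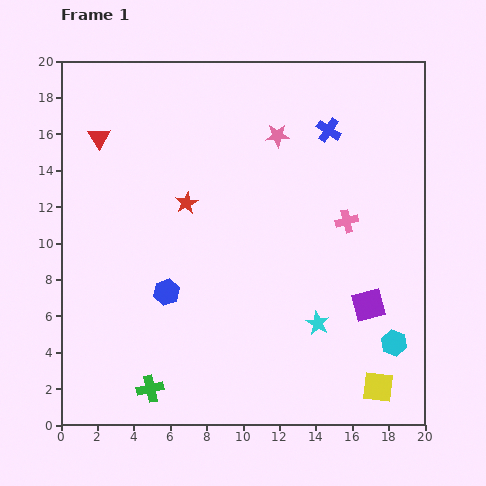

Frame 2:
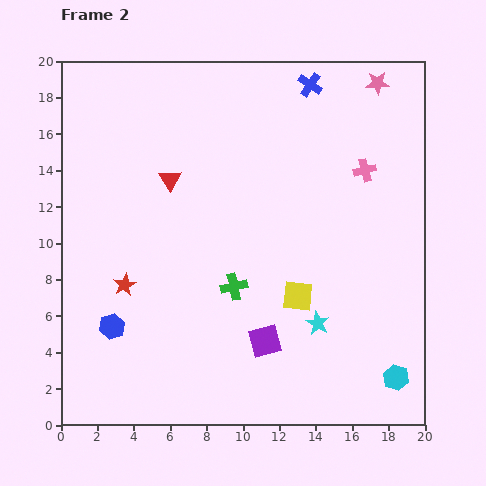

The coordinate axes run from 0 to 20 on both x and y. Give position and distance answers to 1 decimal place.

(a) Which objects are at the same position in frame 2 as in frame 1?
the cyan star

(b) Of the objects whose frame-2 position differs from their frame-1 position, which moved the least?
the cyan hexagon

(moved 1.9)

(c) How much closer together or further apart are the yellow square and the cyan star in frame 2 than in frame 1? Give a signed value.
-2.9

Distance in frame 1: 4.8. Distance in frame 2: 1.9.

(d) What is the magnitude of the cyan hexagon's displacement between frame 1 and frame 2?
1.9

The cyan hexagon moved from (18.3, 4.5) to (18.4, 2.6), a distance of √(0.1² + 1.9²) ≈ 1.9.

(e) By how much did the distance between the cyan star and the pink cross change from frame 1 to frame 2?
+3.0

Distance in frame 1: 5.8. Distance in frame 2: 8.8.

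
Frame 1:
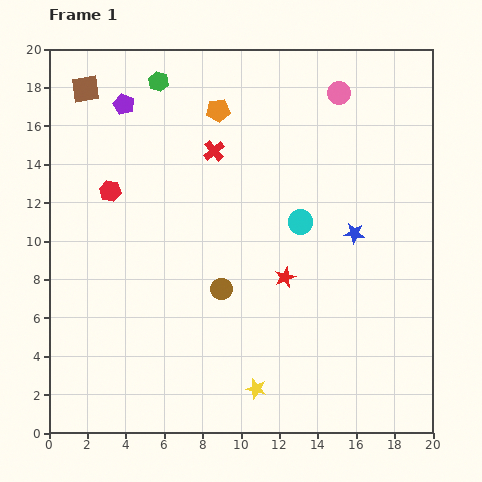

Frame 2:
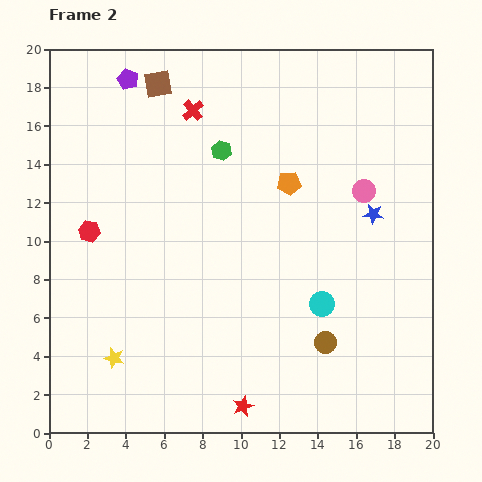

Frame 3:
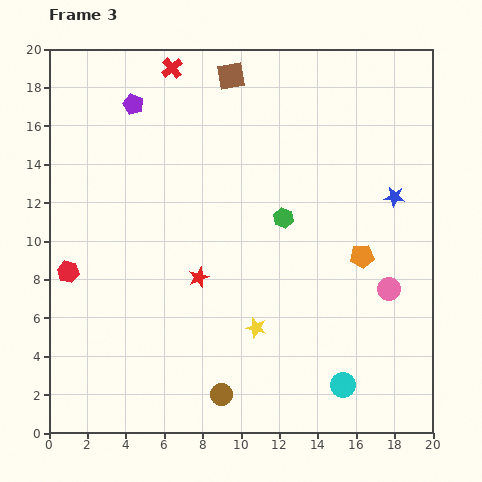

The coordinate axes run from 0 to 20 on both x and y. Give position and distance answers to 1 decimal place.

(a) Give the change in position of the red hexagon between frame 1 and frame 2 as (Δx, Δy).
(-1.1, -2.1)

The red hexagon was at (3.2, 12.6) in frame 1 and (2.1, 10.5) in frame 2.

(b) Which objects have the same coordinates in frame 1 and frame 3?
none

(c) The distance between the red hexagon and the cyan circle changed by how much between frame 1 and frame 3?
+5.5

Distance in frame 1: 10.0. Distance in frame 3: 15.5.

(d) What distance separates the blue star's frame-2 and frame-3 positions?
1.4

The blue star moved from (16.9, 11.4) to (18.0, 12.3), a distance of √(1.1² + 0.9²) ≈ 1.4.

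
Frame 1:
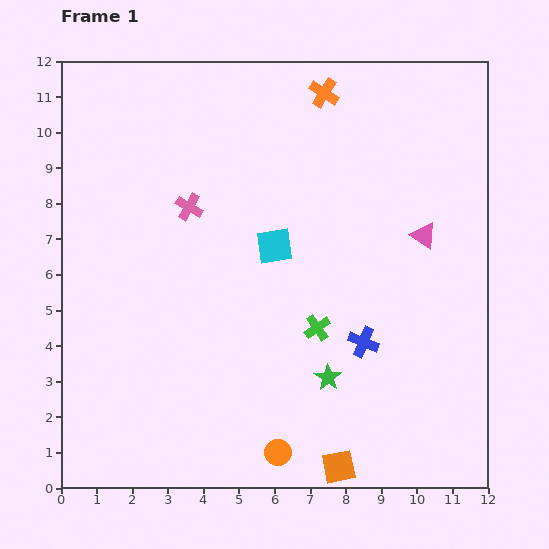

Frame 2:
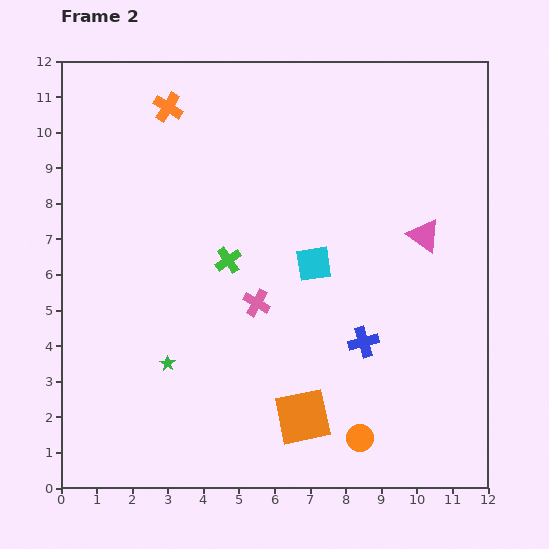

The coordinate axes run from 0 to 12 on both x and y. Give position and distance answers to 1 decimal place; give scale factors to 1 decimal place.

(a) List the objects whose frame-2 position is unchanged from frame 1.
the pink triangle, the blue cross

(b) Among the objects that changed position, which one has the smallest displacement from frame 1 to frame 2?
the cyan square

(moved 1.2)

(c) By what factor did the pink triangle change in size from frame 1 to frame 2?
1.3×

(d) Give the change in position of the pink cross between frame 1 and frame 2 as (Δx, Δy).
(1.9, -2.7)

The pink cross was at (3.6, 7.9) in frame 1 and (5.5, 5.2) in frame 2.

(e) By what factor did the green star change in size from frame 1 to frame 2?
0.6×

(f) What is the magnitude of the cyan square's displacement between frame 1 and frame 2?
1.2

The cyan square moved from (6.0, 6.8) to (7.1, 6.3), a distance of √(1.1² + 0.5²) ≈ 1.2.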